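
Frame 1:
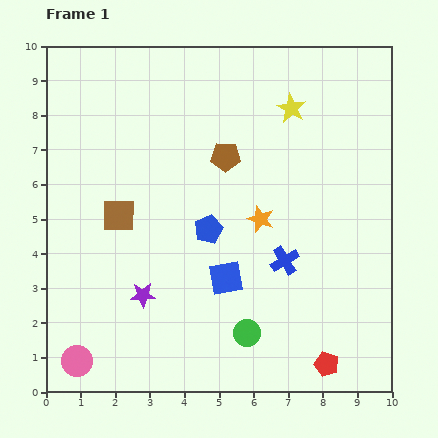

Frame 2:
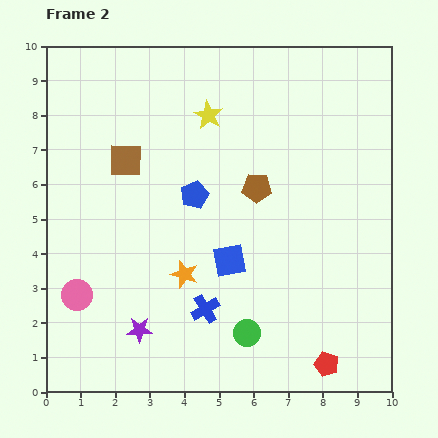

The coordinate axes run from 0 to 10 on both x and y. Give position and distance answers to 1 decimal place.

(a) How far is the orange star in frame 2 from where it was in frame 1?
2.7

The orange star moved from (6.2, 5.0) to (4.0, 3.4), a distance of √(2.2² + 1.6²) ≈ 2.7.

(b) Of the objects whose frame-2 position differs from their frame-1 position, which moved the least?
the blue square

(moved 0.5)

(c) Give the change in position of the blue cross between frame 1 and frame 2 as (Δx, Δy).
(-2.3, -1.4)

The blue cross was at (6.9, 3.8) in frame 1 and (4.6, 2.4) in frame 2.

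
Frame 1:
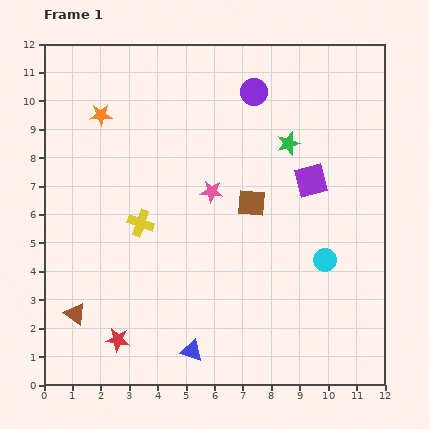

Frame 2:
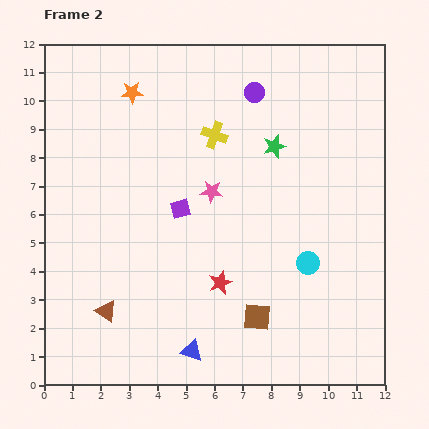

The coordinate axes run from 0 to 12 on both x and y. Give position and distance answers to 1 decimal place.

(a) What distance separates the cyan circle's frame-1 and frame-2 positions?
0.6

The cyan circle moved from (9.9, 4.4) to (9.3, 4.3), a distance of √(0.6² + 0.1²) ≈ 0.6.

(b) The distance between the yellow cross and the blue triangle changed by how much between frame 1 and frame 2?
+2.8

Distance in frame 1: 4.8. Distance in frame 2: 7.6.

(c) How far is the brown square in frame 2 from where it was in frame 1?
4.0

The brown square moved from (7.3, 6.4) to (7.5, 2.4), a distance of √(0.2² + 4.0²) ≈ 4.0.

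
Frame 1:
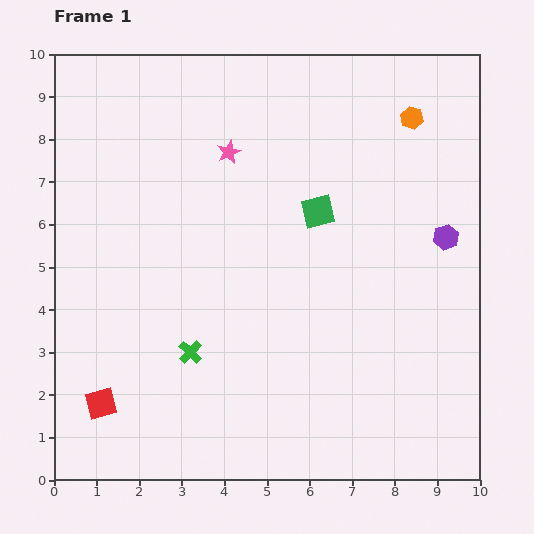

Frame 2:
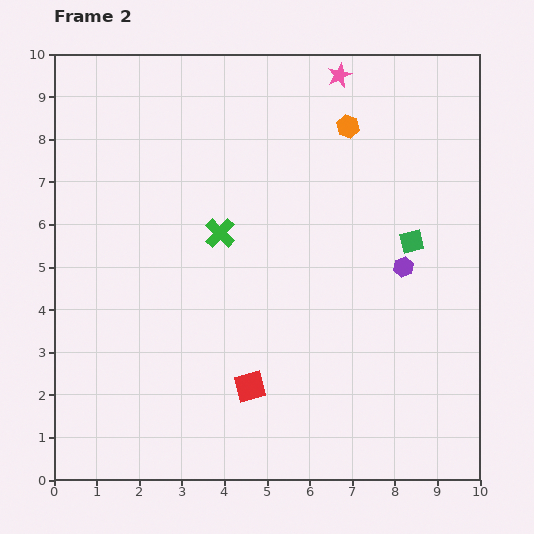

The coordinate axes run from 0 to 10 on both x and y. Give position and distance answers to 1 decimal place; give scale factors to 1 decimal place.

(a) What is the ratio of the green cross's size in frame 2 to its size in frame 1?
1.3×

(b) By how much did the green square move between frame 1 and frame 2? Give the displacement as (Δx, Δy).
(2.2, -0.7)

The green square was at (6.2, 6.3) in frame 1 and (8.4, 5.6) in frame 2.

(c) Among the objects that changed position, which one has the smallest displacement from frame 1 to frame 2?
the purple hexagon

(moved 1.2)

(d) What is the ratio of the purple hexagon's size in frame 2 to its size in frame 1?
0.8×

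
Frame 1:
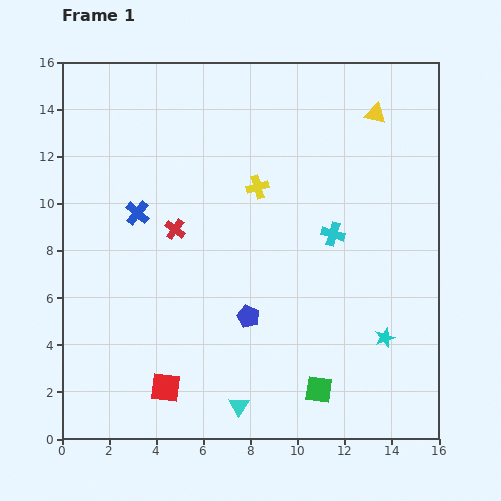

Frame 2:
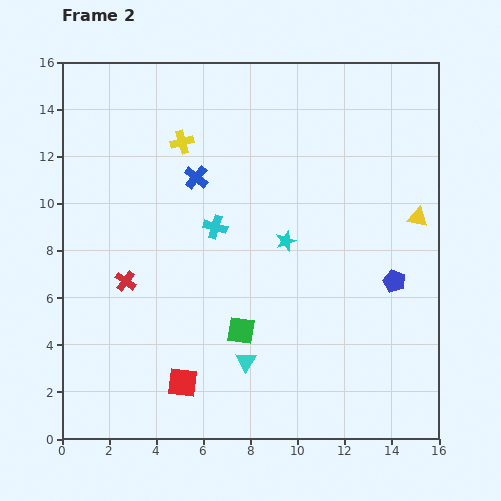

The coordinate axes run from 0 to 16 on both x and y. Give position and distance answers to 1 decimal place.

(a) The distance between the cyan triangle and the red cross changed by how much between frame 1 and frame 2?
-1.9

Distance in frame 1: 8.0. Distance in frame 2: 6.1.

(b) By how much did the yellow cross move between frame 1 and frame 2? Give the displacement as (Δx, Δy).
(-3.2, 1.9)

The yellow cross was at (8.3, 10.7) in frame 1 and (5.1, 12.6) in frame 2.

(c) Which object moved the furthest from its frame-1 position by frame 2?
the blue pentagon

(moved 6.4; next 5.9)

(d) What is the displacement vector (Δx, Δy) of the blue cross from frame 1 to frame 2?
(2.5, 1.5)

The blue cross was at (3.2, 9.6) in frame 1 and (5.7, 11.1) in frame 2.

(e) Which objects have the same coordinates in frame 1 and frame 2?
none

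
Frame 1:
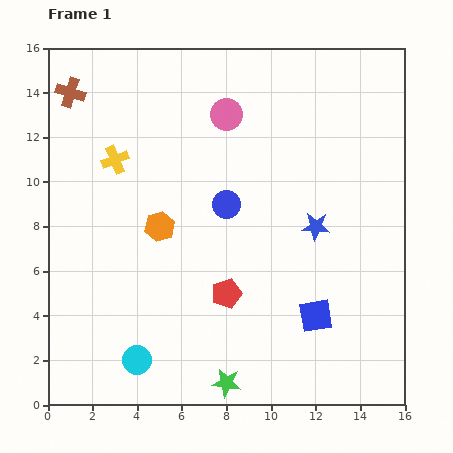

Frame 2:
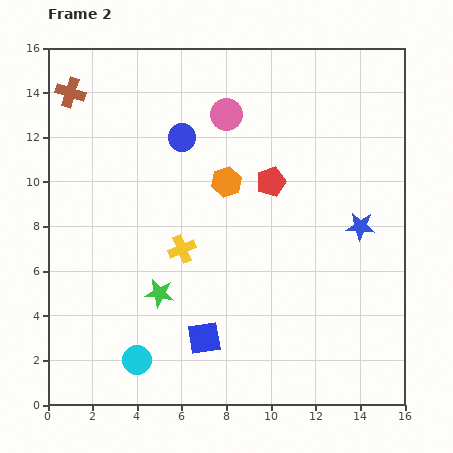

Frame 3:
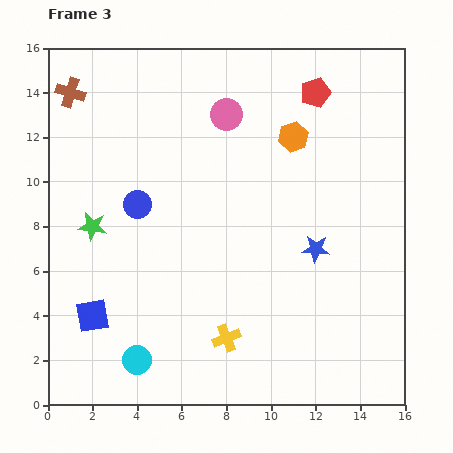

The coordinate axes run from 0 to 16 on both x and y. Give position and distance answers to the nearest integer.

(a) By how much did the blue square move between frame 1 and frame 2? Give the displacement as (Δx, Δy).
(-5, -1)

The blue square was at (12, 4) in frame 1 and (7, 3) in frame 2.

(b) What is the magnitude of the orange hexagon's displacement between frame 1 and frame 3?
7

The orange hexagon moved from (5, 8) to (11, 12), a distance of √(6² + 4²) ≈ 7.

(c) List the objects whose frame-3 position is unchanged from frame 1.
the pink circle, the cyan circle, the brown cross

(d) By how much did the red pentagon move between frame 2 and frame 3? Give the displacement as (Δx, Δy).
(2, 4)

The red pentagon was at (10, 10) in frame 2 and (12, 14) in frame 3.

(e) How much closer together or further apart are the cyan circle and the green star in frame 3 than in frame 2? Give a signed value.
+3

Distance in frame 2: 3. Distance in frame 3: 6.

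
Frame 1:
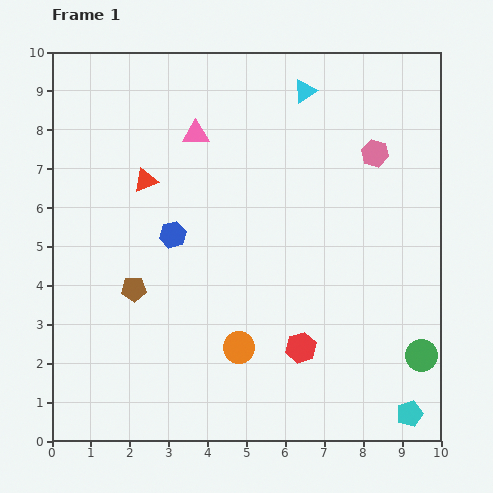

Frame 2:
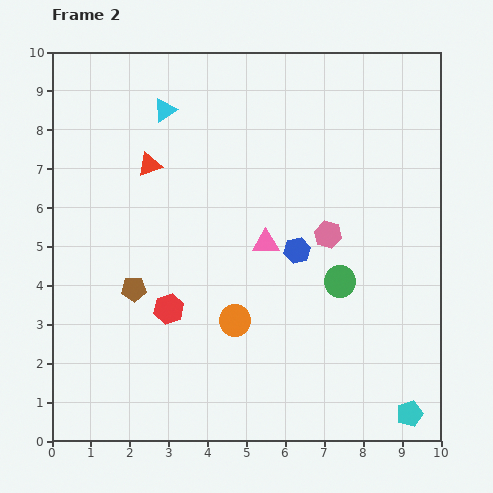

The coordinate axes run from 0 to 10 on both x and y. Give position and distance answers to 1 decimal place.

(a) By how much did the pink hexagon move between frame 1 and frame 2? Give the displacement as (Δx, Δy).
(-1.2, -2.1)

The pink hexagon was at (8.3, 7.4) in frame 1 and (7.1, 5.3) in frame 2.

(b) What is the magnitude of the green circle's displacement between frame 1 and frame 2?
2.8

The green circle moved from (9.5, 2.2) to (7.4, 4.1), a distance of √(2.1² + 1.9²) ≈ 2.8.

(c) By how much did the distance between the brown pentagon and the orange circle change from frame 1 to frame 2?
-0.4

Distance in frame 1: 3.1. Distance in frame 2: 2.7.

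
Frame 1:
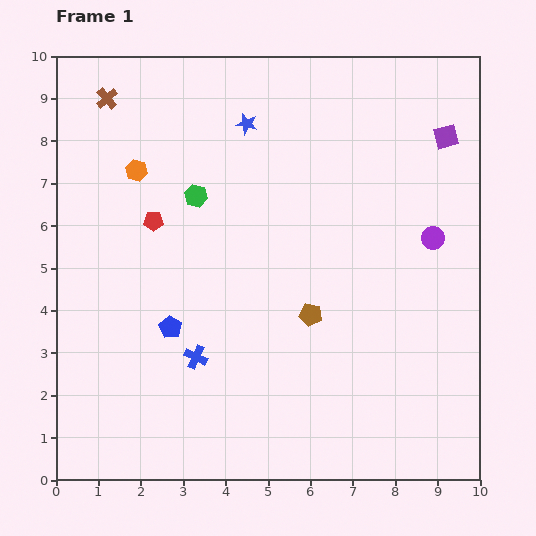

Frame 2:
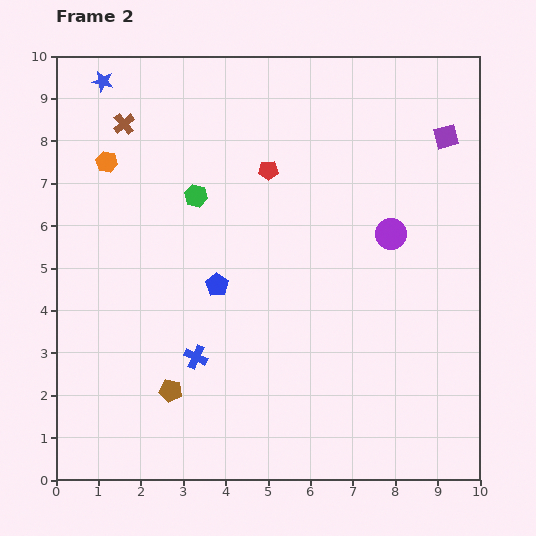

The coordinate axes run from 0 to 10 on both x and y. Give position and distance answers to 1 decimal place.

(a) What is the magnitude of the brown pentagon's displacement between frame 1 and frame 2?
3.8

The brown pentagon moved from (6.0, 3.9) to (2.7, 2.1), a distance of √(3.3² + 1.8²) ≈ 3.8.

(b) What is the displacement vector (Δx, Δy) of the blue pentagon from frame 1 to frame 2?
(1.1, 1.0)

The blue pentagon was at (2.7, 3.6) in frame 1 and (3.8, 4.6) in frame 2.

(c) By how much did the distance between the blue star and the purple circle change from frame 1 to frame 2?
+2.5

Distance in frame 1: 5.2. Distance in frame 2: 7.7.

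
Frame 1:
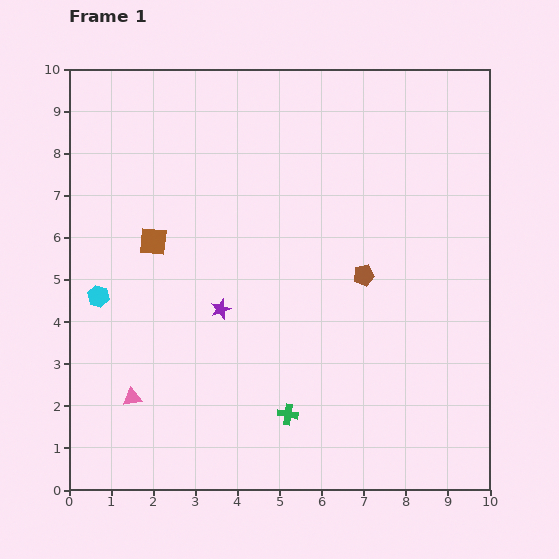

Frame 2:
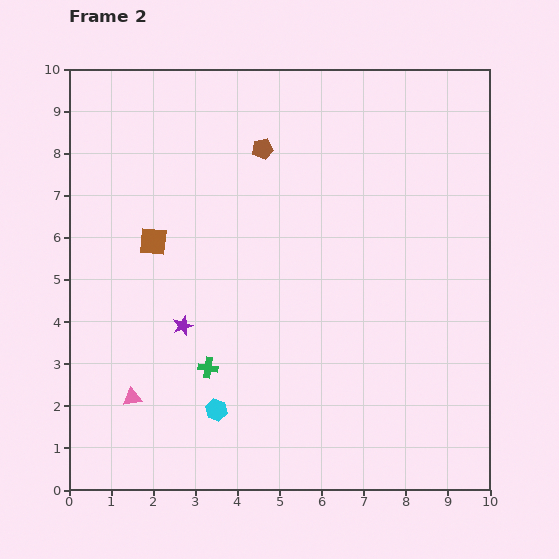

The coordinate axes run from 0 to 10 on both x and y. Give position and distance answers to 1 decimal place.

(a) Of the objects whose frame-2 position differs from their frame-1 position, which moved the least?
the purple star

(moved 1.0)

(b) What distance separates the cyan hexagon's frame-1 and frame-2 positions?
3.9

The cyan hexagon moved from (0.7, 4.6) to (3.5, 1.9), a distance of √(2.8² + 2.7²) ≈ 3.9.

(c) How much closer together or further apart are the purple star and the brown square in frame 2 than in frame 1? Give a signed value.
-0.2

Distance in frame 1: 2.3. Distance in frame 2: 2.1.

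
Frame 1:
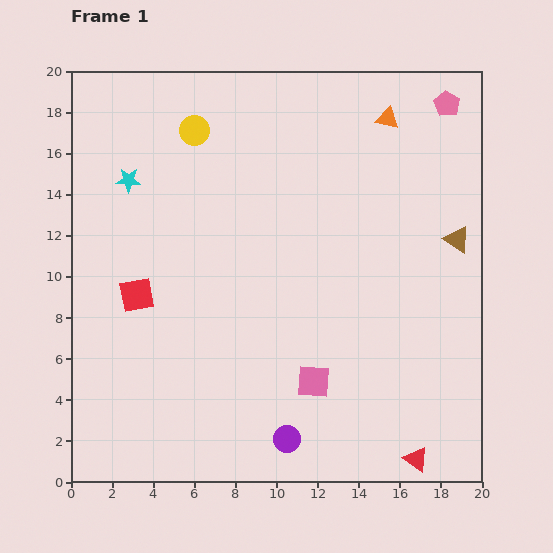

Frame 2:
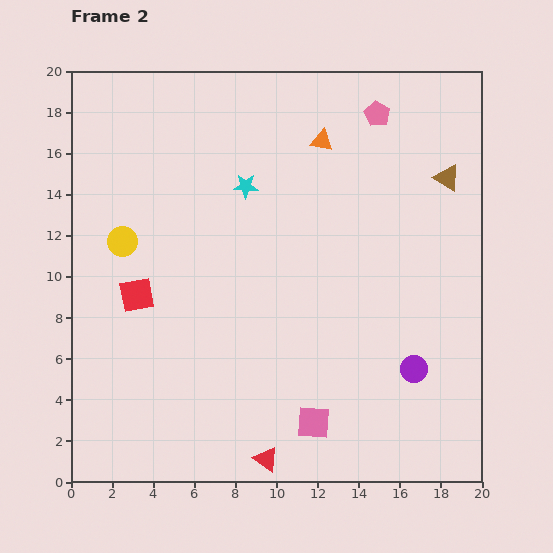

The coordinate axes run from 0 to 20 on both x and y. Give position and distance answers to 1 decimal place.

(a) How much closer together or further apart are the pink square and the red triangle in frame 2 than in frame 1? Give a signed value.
-3.4

Distance in frame 1: 6.3. Distance in frame 2: 2.9.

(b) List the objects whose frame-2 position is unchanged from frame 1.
the red square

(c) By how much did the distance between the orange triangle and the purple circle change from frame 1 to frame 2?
-4.4

Distance in frame 1: 16.4. Distance in frame 2: 12.0.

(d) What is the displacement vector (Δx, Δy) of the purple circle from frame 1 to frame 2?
(6.2, 3.4)

The purple circle was at (10.5, 2.1) in frame 1 and (16.7, 5.5) in frame 2.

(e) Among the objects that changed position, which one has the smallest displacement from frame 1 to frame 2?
the pink square

(moved 2.0)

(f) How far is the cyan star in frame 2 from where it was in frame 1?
5.7

The cyan star moved from (2.8, 14.7) to (8.5, 14.4), a distance of √(5.7² + 0.3²) ≈ 5.7.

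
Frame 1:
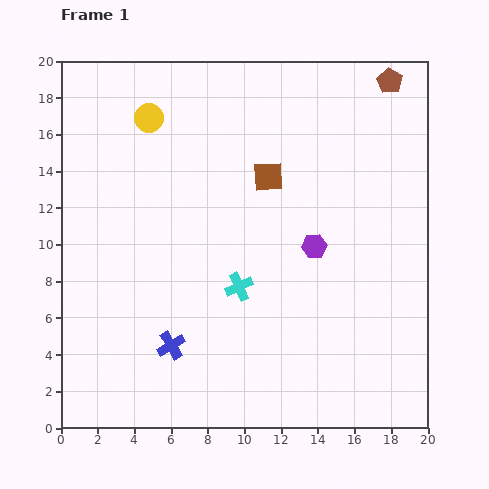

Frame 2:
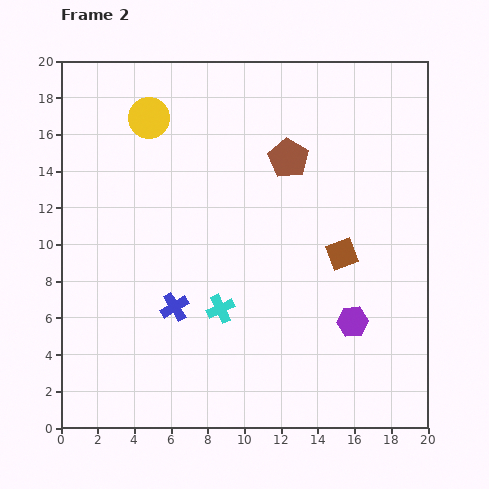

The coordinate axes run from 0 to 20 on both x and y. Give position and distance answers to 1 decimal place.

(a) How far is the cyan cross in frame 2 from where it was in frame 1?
1.6

The cyan cross moved from (9.7, 7.7) to (8.7, 6.5), a distance of √(1.0² + 1.2²) ≈ 1.6.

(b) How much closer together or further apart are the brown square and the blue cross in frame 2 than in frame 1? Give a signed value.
-1.0

Distance in frame 1: 10.6. Distance in frame 2: 9.6.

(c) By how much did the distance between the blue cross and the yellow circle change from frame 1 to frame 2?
-2.1

Distance in frame 1: 12.5. Distance in frame 2: 10.4.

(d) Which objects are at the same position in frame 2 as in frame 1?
the yellow circle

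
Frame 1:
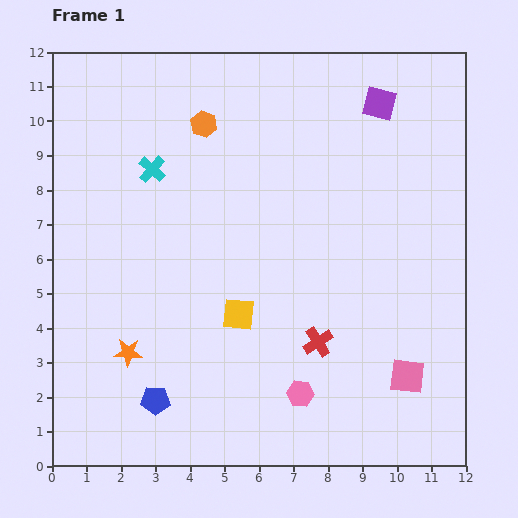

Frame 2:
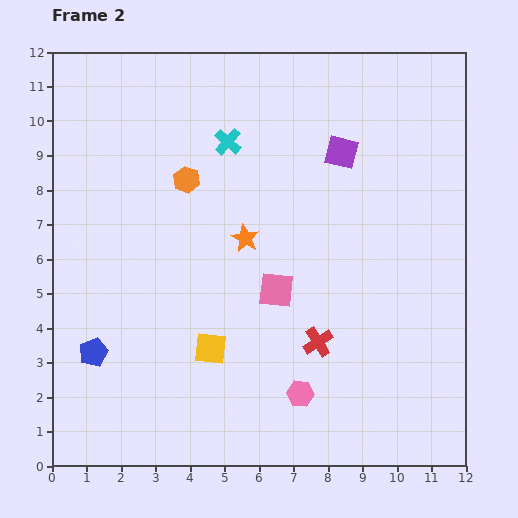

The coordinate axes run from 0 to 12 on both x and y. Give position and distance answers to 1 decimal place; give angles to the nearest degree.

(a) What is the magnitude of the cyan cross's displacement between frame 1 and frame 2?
2.3

The cyan cross moved from (2.9, 8.6) to (5.1, 9.4), a distance of √(2.2² + 0.8²) ≈ 2.3.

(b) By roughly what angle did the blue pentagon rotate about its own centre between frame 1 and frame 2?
24° counter-clockwise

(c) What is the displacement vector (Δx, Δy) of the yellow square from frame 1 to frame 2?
(-0.8, -1.0)

The yellow square was at (5.4, 4.4) in frame 1 and (4.6, 3.4) in frame 2.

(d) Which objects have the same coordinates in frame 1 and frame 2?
the red cross, the pink hexagon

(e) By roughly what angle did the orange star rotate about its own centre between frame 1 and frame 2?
27° clockwise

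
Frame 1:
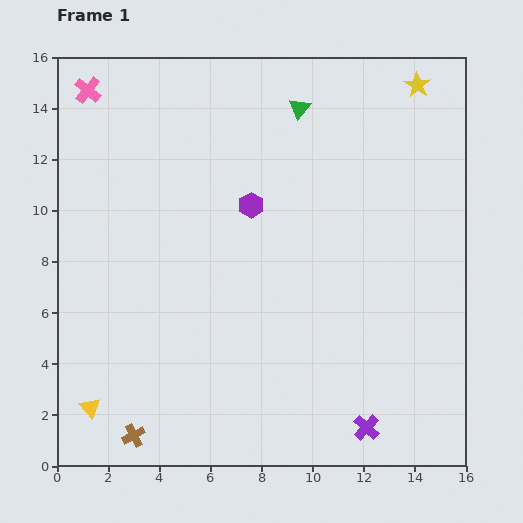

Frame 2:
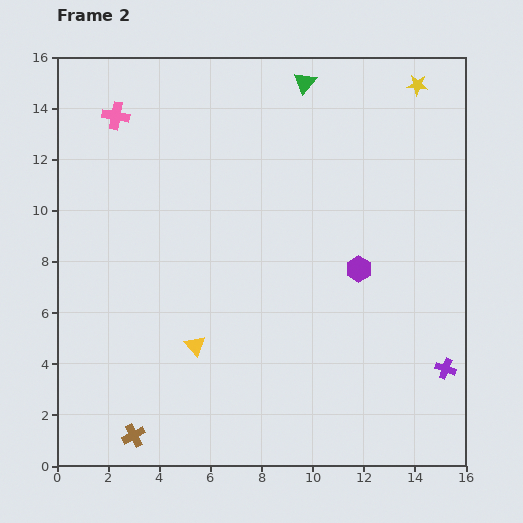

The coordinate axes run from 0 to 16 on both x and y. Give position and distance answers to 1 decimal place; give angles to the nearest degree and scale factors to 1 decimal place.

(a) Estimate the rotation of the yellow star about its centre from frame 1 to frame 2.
29° counter-clockwise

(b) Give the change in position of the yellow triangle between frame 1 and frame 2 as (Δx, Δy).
(4.1, 2.4)

The yellow triangle was at (1.3, 2.3) in frame 1 and (5.4, 4.7) in frame 2.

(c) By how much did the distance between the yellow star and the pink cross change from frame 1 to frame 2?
-1.0

Distance in frame 1: 12.9. Distance in frame 2: 11.9.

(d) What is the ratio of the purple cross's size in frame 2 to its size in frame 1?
0.8×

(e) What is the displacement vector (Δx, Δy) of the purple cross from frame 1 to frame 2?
(3.1, 2.3)

The purple cross was at (12.1, 1.5) in frame 1 and (15.2, 3.8) in frame 2.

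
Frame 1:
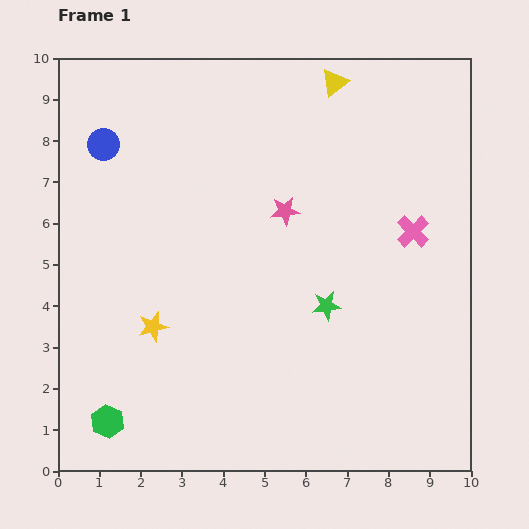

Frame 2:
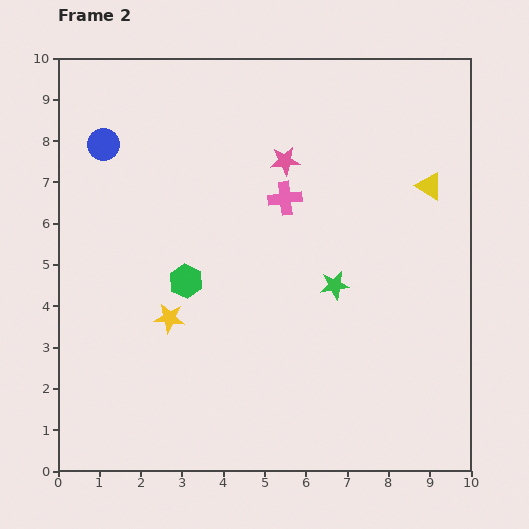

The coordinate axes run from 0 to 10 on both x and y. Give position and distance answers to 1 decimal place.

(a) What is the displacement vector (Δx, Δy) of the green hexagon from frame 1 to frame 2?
(1.9, 3.4)

The green hexagon was at (1.2, 1.2) in frame 1 and (3.1, 4.6) in frame 2.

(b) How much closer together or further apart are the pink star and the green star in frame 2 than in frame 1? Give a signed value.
+0.7

Distance in frame 1: 2.5. Distance in frame 2: 3.2.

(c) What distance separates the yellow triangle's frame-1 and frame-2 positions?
3.4

The yellow triangle moved from (6.7, 9.4) to (9.0, 6.9), a distance of √(2.3² + 2.5²) ≈ 3.4.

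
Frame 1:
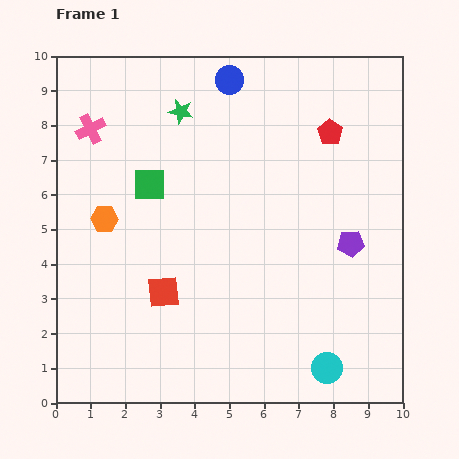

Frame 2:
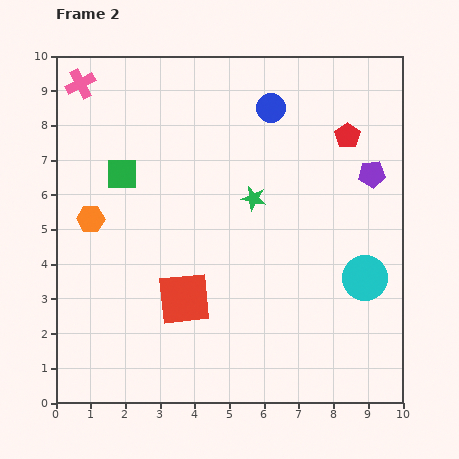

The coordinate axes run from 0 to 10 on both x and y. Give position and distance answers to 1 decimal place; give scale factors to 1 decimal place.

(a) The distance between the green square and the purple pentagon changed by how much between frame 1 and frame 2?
+1.2

Distance in frame 1: 6.0. Distance in frame 2: 7.2.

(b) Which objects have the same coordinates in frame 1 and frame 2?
none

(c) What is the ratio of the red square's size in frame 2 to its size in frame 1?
1.6×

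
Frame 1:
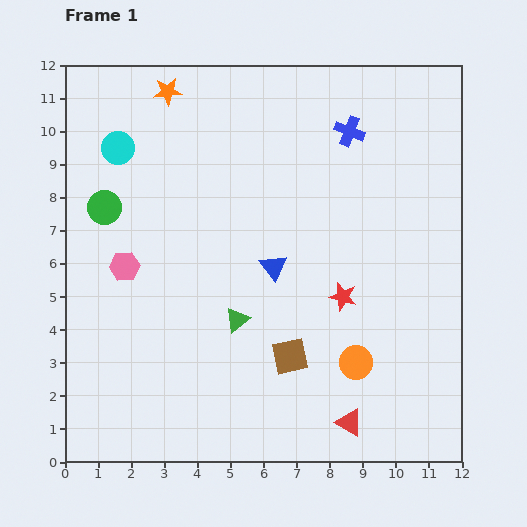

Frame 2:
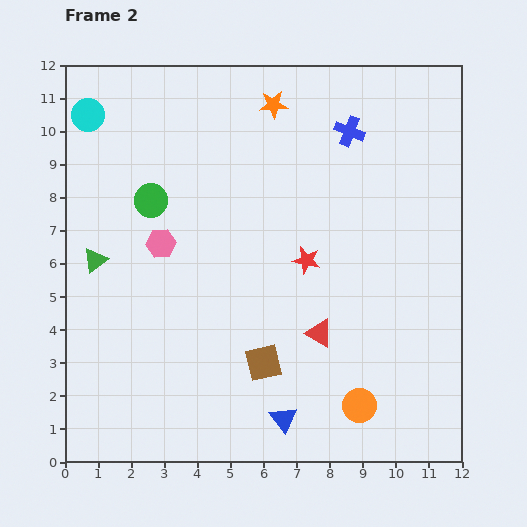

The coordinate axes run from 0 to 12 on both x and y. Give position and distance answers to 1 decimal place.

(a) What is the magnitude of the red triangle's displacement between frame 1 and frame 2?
2.8

The red triangle moved from (8.6, 1.2) to (7.7, 3.9), a distance of √(0.9² + 2.7²) ≈ 2.8.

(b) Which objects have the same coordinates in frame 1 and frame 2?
the blue cross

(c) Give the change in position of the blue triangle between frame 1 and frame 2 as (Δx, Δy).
(0.3, -4.6)

The blue triangle was at (6.3, 5.9) in frame 1 and (6.6, 1.3) in frame 2.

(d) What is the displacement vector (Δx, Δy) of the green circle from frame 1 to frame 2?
(1.4, 0.2)

The green circle was at (1.2, 7.7) in frame 1 and (2.6, 7.9) in frame 2.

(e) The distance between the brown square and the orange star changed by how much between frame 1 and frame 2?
-1.0

Distance in frame 1: 8.8. Distance in frame 2: 7.8.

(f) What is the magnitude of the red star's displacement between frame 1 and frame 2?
1.6

The red star moved from (8.4, 5.0) to (7.3, 6.1), a distance of √(1.1² + 1.1²) ≈ 1.6.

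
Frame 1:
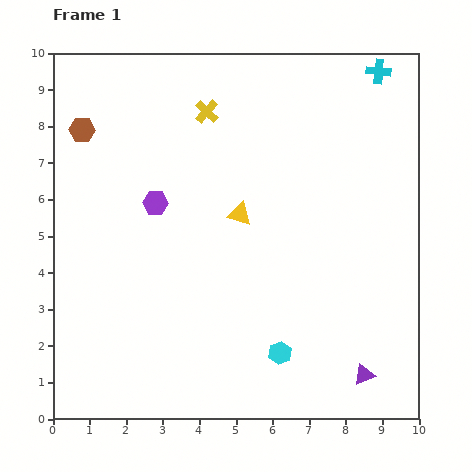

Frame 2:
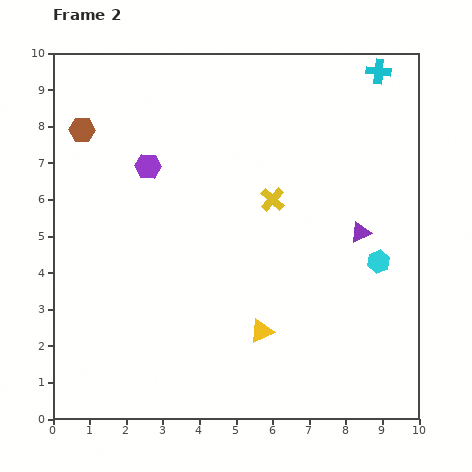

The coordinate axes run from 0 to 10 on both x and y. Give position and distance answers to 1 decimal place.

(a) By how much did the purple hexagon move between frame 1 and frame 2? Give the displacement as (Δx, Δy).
(-0.2, 1.0)

The purple hexagon was at (2.8, 5.9) in frame 1 and (2.6, 6.9) in frame 2.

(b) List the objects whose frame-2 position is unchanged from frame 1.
the cyan cross, the brown hexagon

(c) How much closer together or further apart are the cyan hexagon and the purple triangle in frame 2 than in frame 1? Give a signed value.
-1.5

Distance in frame 1: 2.4. Distance in frame 2: 0.9.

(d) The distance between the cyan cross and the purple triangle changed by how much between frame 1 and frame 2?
-3.9

Distance in frame 1: 8.3. Distance in frame 2: 4.4.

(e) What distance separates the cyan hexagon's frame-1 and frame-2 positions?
3.7

The cyan hexagon moved from (6.2, 1.8) to (8.9, 4.3), a distance of √(2.7² + 2.5²) ≈ 3.7.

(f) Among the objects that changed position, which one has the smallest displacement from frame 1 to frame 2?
the purple hexagon

(moved 1.0)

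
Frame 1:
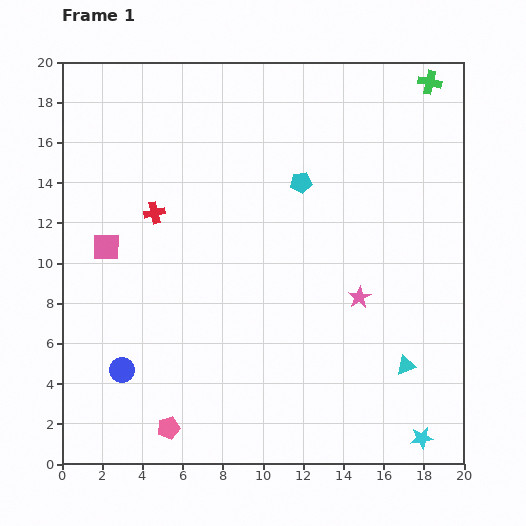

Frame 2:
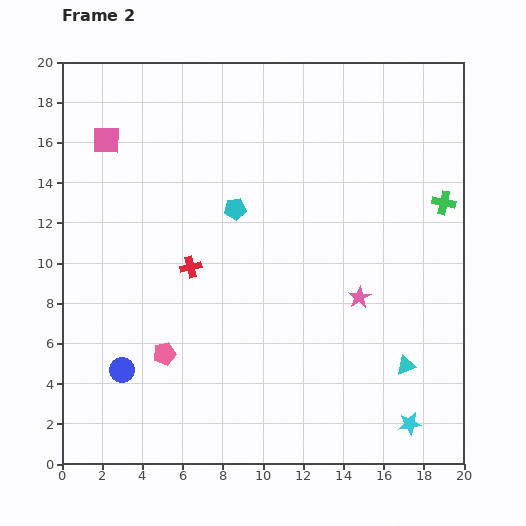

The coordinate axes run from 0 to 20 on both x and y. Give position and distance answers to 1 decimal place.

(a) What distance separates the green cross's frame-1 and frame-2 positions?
6.0

The green cross moved from (18.3, 19.0) to (19.0, 13.0), a distance of √(0.7² + 6.0²) ≈ 6.0.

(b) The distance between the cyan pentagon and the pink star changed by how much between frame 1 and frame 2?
+1.2

Distance in frame 1: 6.4. Distance in frame 2: 7.6.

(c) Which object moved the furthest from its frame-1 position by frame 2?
the green cross

(moved 6.0; next 5.3)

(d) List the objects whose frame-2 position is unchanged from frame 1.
the cyan triangle, the blue circle, the pink star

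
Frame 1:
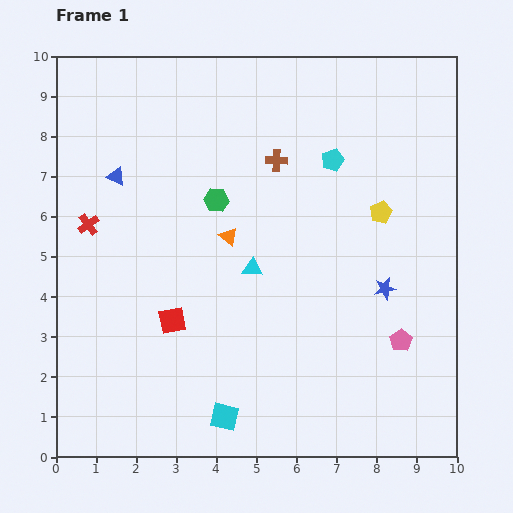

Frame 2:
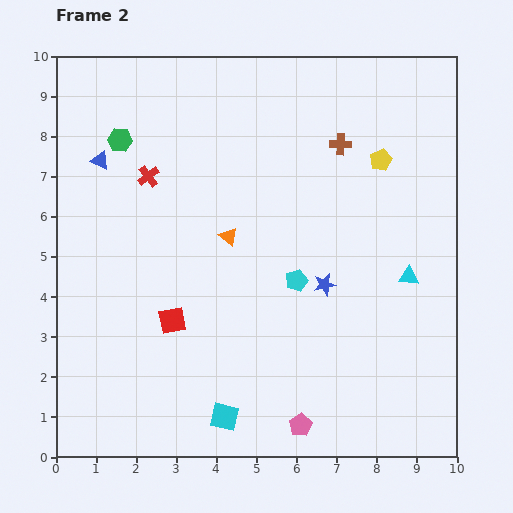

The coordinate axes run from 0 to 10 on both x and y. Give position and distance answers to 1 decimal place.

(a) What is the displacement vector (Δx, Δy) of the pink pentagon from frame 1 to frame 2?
(-2.5, -2.1)

The pink pentagon was at (8.6, 2.9) in frame 1 and (6.1, 0.8) in frame 2.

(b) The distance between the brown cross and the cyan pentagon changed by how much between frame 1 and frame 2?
+2.2

Distance in frame 1: 1.4. Distance in frame 2: 3.6.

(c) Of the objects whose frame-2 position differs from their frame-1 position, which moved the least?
the blue triangle

(moved 0.6)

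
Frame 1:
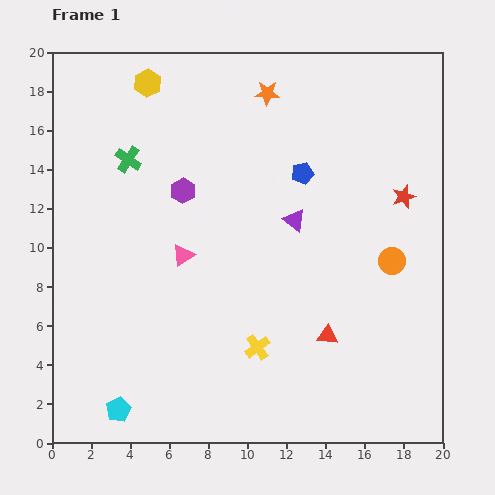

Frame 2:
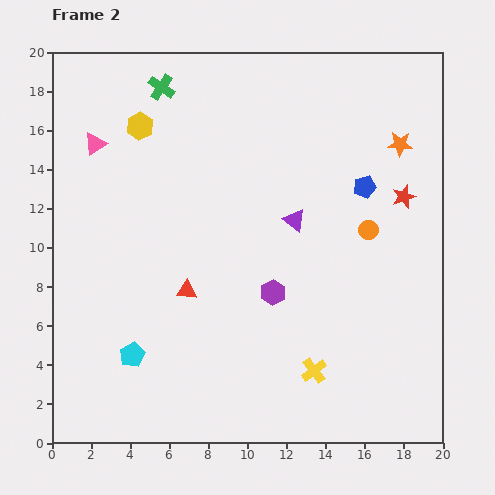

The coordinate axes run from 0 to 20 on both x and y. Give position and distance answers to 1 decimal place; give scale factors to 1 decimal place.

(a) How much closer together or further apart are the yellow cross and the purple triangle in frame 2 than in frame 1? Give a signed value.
+1.0

Distance in frame 1: 6.8. Distance in frame 2: 7.8.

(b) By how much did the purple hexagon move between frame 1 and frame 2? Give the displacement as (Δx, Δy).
(4.6, -5.2)

The purple hexagon was at (6.7, 12.9) in frame 1 and (11.3, 7.7) in frame 2.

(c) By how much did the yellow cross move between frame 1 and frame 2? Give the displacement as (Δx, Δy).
(2.9, -1.2)

The yellow cross was at (10.5, 4.9) in frame 1 and (13.4, 3.7) in frame 2.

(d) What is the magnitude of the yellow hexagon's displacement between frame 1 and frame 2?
2.2

The yellow hexagon moved from (4.9, 18.4) to (4.5, 16.2), a distance of √(0.4² + 2.2²) ≈ 2.2.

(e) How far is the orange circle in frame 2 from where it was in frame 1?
2.0

The orange circle moved from (17.4, 9.3) to (16.2, 10.9), a distance of √(1.2² + 1.6²) ≈ 2.0.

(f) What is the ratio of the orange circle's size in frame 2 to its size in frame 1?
0.7×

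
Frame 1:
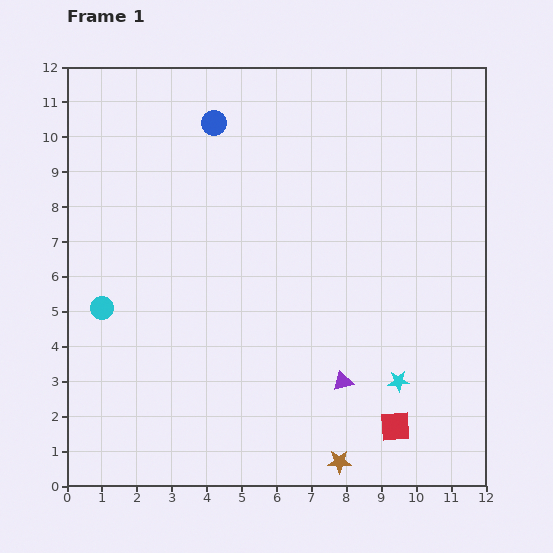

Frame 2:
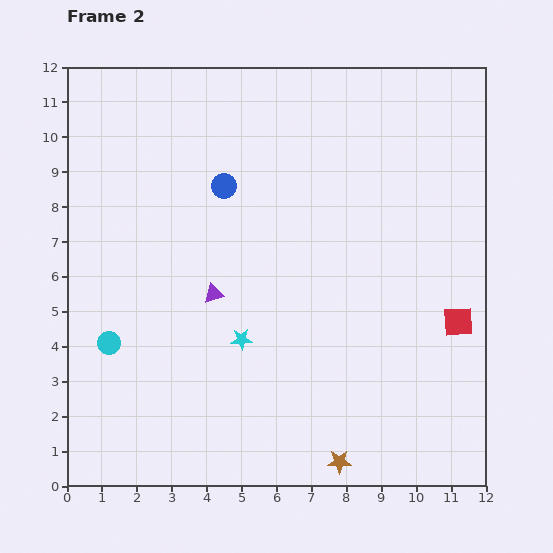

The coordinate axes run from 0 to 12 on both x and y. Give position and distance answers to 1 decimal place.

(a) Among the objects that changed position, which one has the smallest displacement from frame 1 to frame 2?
the cyan circle

(moved 1.0)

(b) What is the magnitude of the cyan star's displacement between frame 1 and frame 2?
4.7

The cyan star moved from (9.5, 3.0) to (5.0, 4.2), a distance of √(4.5² + 1.2²) ≈ 4.7.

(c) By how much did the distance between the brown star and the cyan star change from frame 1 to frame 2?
+1.6

Distance in frame 1: 2.9. Distance in frame 2: 4.5.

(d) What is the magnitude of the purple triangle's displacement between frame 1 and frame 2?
4.5

The purple triangle moved from (7.9, 3.0) to (4.2, 5.5), a distance of √(3.7² + 2.5²) ≈ 4.5.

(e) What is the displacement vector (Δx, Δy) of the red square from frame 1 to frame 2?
(1.8, 3.0)

The red square was at (9.4, 1.7) in frame 1 and (11.2, 4.7) in frame 2.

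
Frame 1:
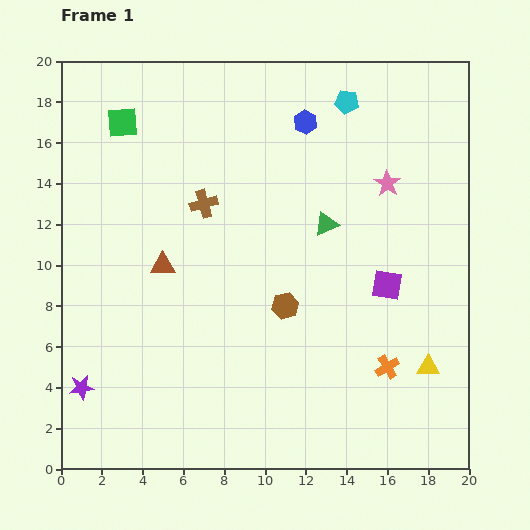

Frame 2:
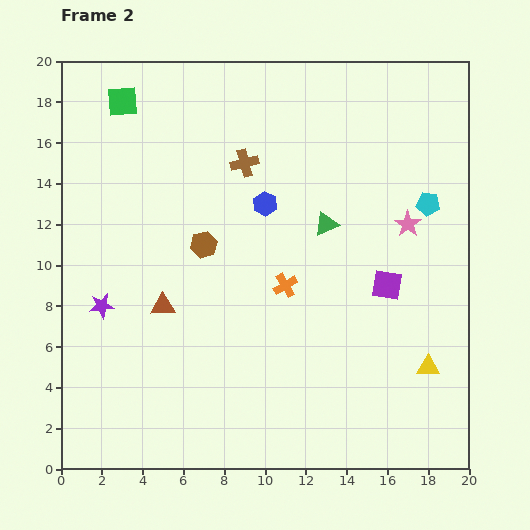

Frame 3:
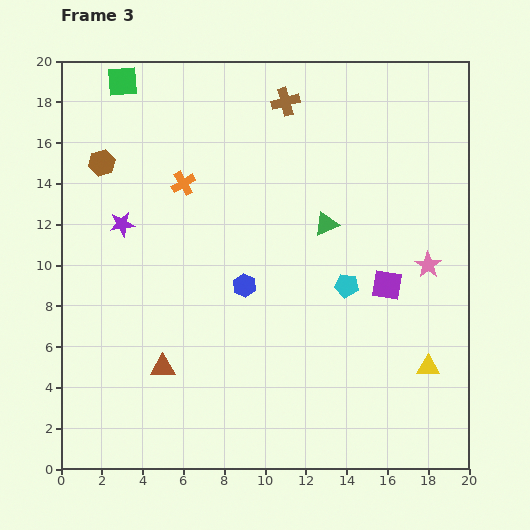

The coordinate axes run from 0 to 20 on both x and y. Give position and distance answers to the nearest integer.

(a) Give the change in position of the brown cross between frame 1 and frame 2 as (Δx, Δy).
(2, 2)

The brown cross was at (7, 13) in frame 1 and (9, 15) in frame 2.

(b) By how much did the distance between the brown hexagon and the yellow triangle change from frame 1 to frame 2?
+5

Distance in frame 1: 8. Distance in frame 2: 13.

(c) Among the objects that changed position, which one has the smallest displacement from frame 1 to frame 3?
the green square

(moved 2)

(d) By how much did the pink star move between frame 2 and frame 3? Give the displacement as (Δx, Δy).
(1, -2)

The pink star was at (17, 12) in frame 2 and (18, 10) in frame 3.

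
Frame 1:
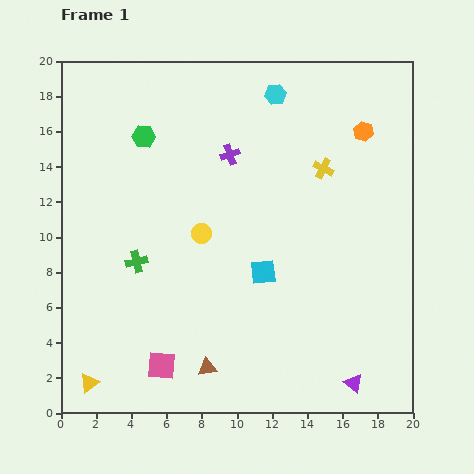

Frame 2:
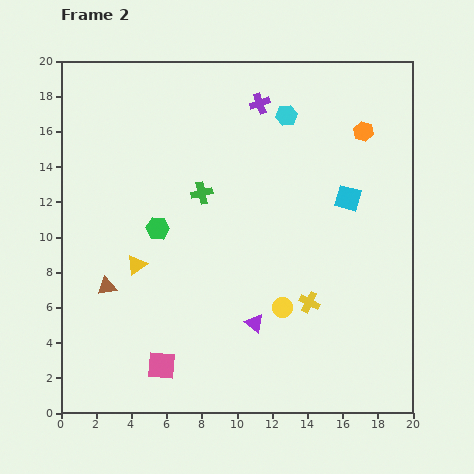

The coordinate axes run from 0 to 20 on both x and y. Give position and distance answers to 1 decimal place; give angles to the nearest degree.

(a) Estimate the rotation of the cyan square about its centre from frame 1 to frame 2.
21° clockwise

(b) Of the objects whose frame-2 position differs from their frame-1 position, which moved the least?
the cyan hexagon

(moved 1.3)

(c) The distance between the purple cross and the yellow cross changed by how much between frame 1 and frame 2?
+6.2

Distance in frame 1: 5.4. Distance in frame 2: 11.6.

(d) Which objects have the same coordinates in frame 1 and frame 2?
the pink square, the orange hexagon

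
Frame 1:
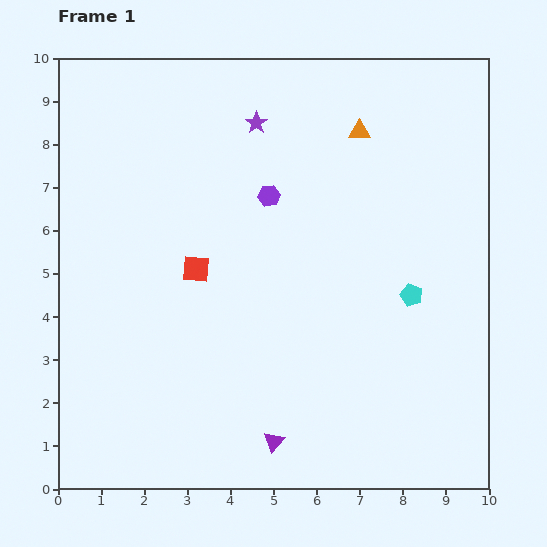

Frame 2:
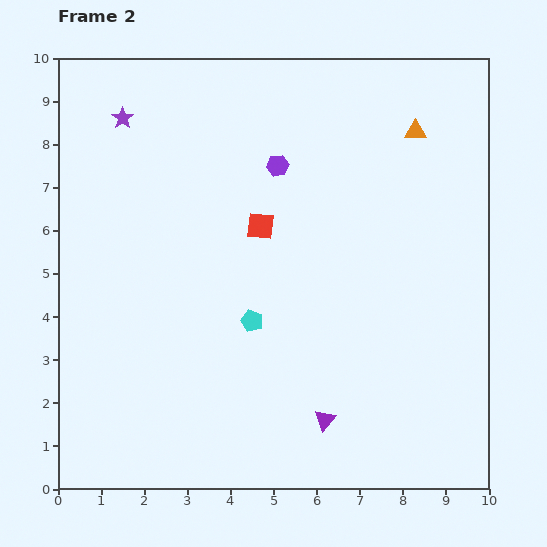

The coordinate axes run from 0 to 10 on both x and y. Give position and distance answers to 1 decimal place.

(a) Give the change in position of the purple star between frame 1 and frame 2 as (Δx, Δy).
(-3.1, 0.1)

The purple star was at (4.6, 8.5) in frame 1 and (1.5, 8.6) in frame 2.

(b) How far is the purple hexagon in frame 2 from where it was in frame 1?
0.7

The purple hexagon moved from (4.9, 6.8) to (5.1, 7.5), a distance of √(0.2² + 0.7²) ≈ 0.7.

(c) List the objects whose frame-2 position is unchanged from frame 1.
none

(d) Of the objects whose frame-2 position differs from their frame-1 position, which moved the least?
the purple hexagon

(moved 0.7)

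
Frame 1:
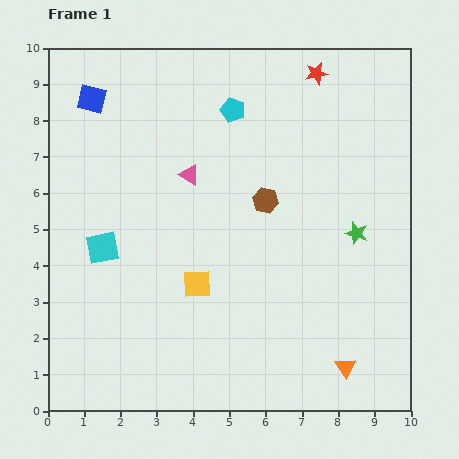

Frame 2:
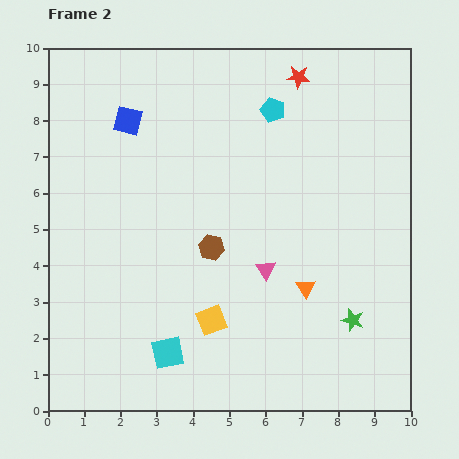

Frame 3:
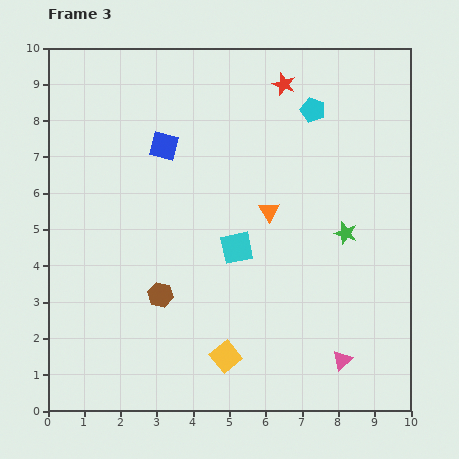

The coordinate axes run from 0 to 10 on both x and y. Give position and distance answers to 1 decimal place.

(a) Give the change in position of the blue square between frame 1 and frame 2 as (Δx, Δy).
(1.0, -0.6)

The blue square was at (1.2, 8.6) in frame 1 and (2.2, 8.0) in frame 2.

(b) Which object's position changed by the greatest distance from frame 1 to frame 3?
the pink triangle

(moved 6.6; next 4.8)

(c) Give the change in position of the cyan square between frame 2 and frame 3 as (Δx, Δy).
(1.9, 2.9)

The cyan square was at (3.3, 1.6) in frame 2 and (5.2, 4.5) in frame 3.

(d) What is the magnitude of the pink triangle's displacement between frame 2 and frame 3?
3.3

The pink triangle moved from (6.0, 3.9) to (8.1, 1.4), a distance of √(2.1² + 2.5²) ≈ 3.3.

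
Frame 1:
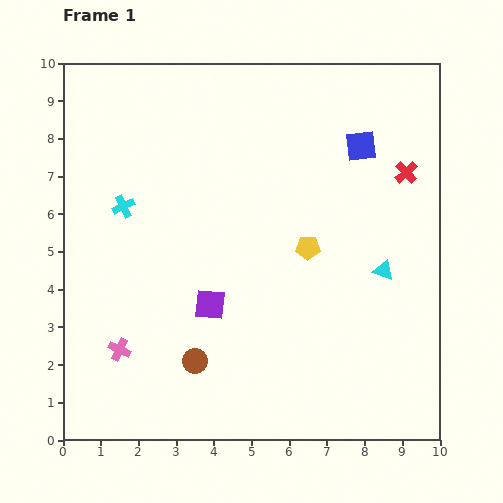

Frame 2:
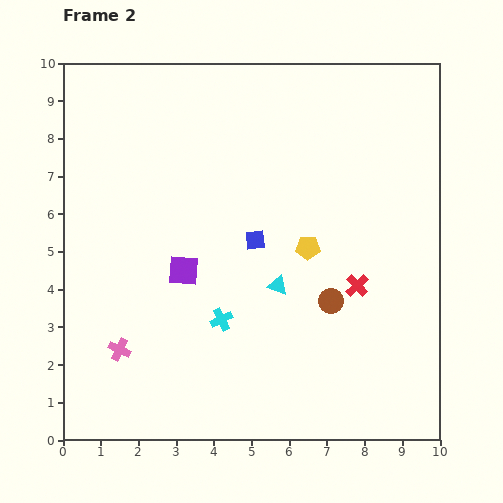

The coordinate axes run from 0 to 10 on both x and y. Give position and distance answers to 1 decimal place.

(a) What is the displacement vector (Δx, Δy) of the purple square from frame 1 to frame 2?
(-0.7, 0.9)

The purple square was at (3.9, 3.6) in frame 1 and (3.2, 4.5) in frame 2.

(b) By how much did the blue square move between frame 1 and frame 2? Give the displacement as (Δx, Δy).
(-2.8, -2.5)

The blue square was at (7.9, 7.8) in frame 1 and (5.1, 5.3) in frame 2.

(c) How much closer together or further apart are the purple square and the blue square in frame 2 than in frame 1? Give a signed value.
-3.7

Distance in frame 1: 5.8. Distance in frame 2: 2.1.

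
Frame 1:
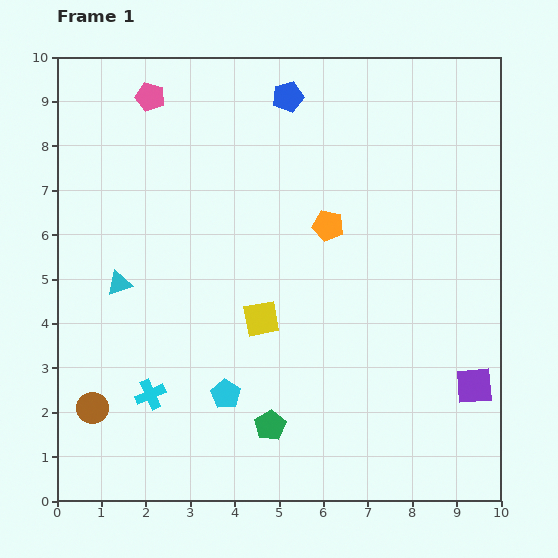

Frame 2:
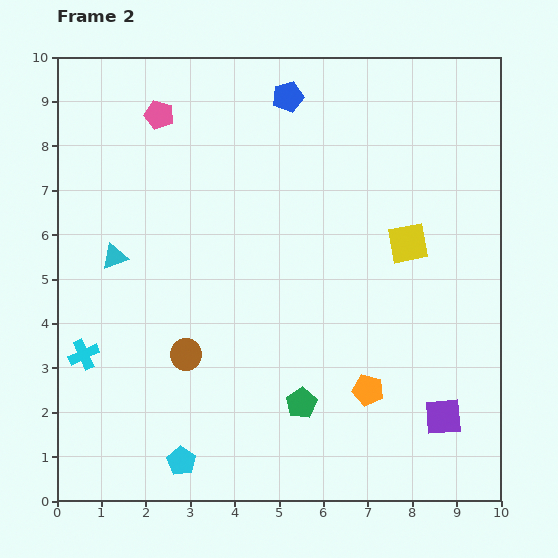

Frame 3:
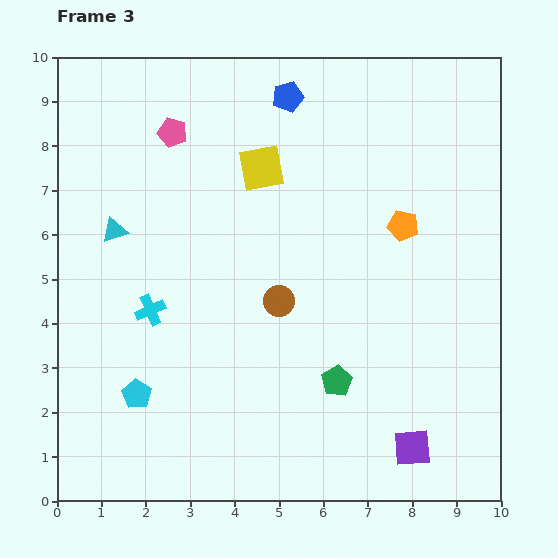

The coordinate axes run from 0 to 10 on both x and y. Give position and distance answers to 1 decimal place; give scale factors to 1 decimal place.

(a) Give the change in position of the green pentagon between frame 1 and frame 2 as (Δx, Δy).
(0.7, 0.5)

The green pentagon was at (4.8, 1.7) in frame 1 and (5.5, 2.2) in frame 2.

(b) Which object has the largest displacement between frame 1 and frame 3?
the brown circle

(moved 4.8; next 3.4)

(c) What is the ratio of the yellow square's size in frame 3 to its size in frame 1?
1.3×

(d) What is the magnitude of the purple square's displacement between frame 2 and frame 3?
1.0

The purple square moved from (8.7, 1.9) to (8.0, 1.2), a distance of √(0.7² + 0.7²) ≈ 1.0.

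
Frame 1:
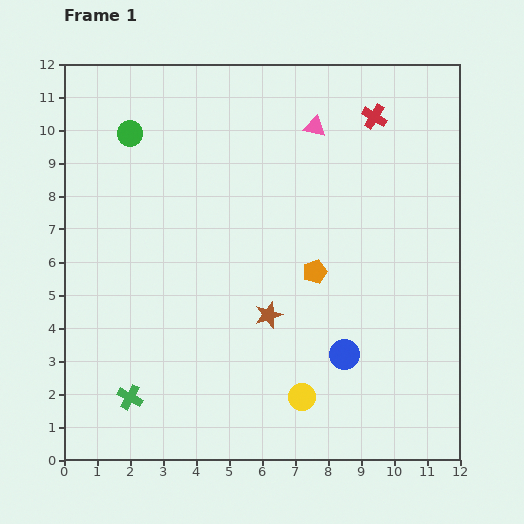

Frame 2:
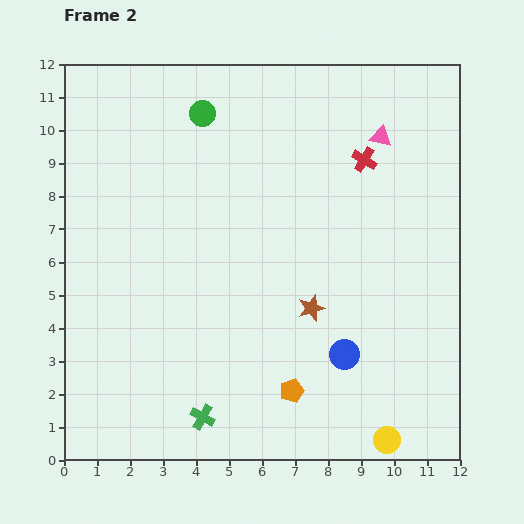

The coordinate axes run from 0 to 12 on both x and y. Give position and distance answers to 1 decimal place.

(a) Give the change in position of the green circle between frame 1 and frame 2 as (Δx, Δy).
(2.2, 0.6)

The green circle was at (2.0, 9.9) in frame 1 and (4.2, 10.5) in frame 2.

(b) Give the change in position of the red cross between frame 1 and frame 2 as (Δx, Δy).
(-0.3, -1.3)

The red cross was at (9.4, 10.4) in frame 1 and (9.1, 9.1) in frame 2.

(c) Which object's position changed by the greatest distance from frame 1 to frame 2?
the orange pentagon

(moved 3.7; next 2.9)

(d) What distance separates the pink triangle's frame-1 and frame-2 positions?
2.0

The pink triangle moved from (7.6, 10.1) to (9.6, 9.8), a distance of √(2.0² + 0.3²) ≈ 2.0.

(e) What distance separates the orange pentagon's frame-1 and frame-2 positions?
3.7

The orange pentagon moved from (7.6, 5.7) to (6.9, 2.1), a distance of √(0.7² + 3.6²) ≈ 3.7.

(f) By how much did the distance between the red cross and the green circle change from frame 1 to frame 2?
-2.3

Distance in frame 1: 7.4. Distance in frame 2: 5.1.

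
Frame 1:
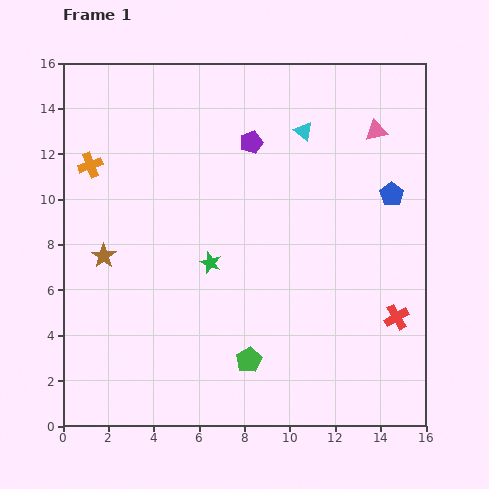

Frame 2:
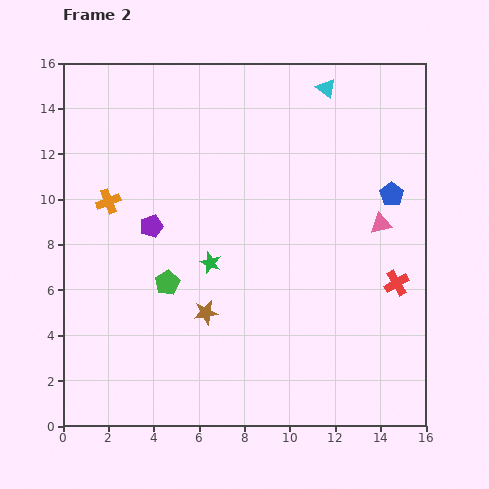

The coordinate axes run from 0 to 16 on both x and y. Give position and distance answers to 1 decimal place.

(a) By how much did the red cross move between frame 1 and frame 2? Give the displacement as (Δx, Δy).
(0.0, 1.5)

The red cross was at (14.7, 4.8) in frame 1 and (14.7, 6.3) in frame 2.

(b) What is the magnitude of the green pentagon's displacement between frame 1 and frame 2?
5.0

The green pentagon moved from (8.2, 2.9) to (4.6, 6.3), a distance of √(3.6² + 3.4²) ≈ 5.0.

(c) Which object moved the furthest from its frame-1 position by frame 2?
the purple pentagon

(moved 5.7; next 5.1)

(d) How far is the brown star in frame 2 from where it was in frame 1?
5.1

The brown star moved from (1.8, 7.5) to (6.3, 5.0), a distance of √(4.5² + 2.5²) ≈ 5.1.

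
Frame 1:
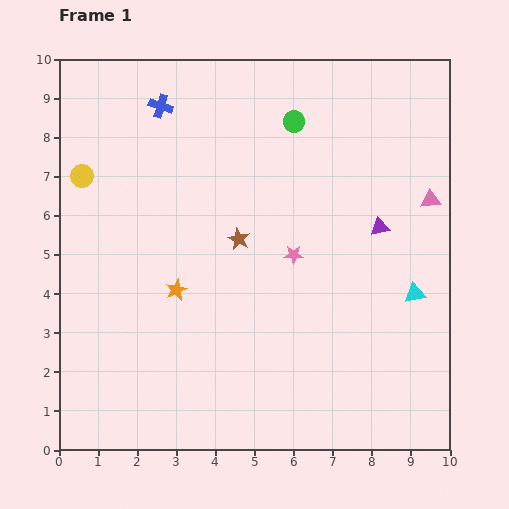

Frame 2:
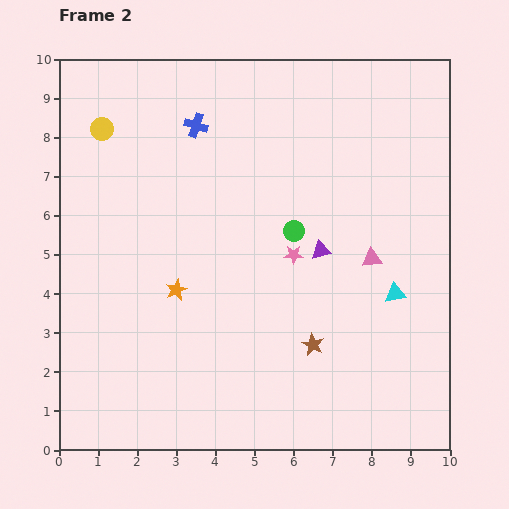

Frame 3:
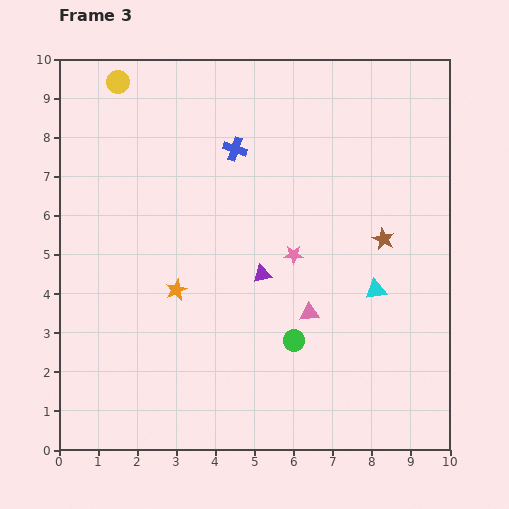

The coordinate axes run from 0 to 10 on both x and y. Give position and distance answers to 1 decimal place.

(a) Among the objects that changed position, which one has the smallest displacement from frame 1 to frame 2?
the cyan triangle

(moved 0.5)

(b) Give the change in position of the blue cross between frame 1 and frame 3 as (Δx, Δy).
(1.9, -1.1)

The blue cross was at (2.6, 8.8) in frame 1 and (4.5, 7.7) in frame 3.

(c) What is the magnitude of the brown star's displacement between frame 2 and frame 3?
3.2

The brown star moved from (6.5, 2.7) to (8.3, 5.4), a distance of √(1.8² + 2.7²) ≈ 3.2.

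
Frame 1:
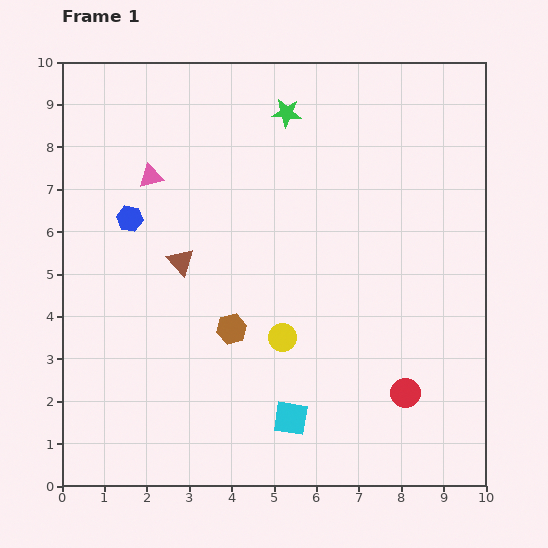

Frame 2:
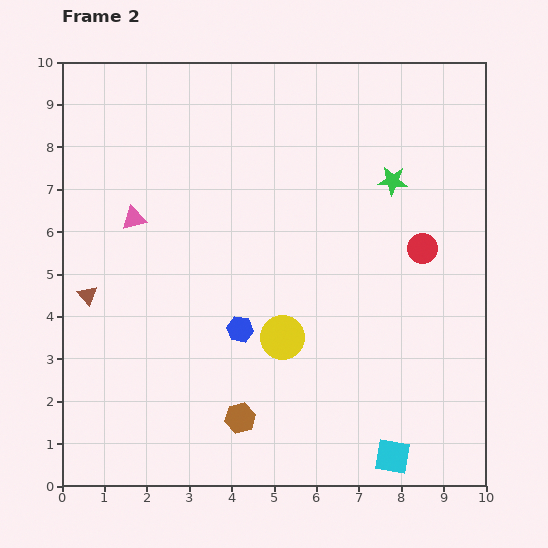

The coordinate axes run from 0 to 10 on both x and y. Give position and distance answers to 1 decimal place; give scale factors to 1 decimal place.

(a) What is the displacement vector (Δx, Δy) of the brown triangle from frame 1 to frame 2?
(-2.2, -0.8)

The brown triangle was at (2.8, 5.3) in frame 1 and (0.6, 4.5) in frame 2.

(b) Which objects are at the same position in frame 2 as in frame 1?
the yellow circle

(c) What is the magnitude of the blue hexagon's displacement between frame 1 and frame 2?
3.7

The blue hexagon moved from (1.6, 6.3) to (4.2, 3.7), a distance of √(2.6² + 2.6²) ≈ 3.7.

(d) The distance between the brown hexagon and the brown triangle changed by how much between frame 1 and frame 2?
+2.6

Distance in frame 1: 2.0. Distance in frame 2: 4.6.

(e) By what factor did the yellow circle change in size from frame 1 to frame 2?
1.6×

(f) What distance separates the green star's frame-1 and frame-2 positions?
3.0

The green star moved from (5.3, 8.8) to (7.8, 7.2), a distance of √(2.5² + 1.6²) ≈ 3.0.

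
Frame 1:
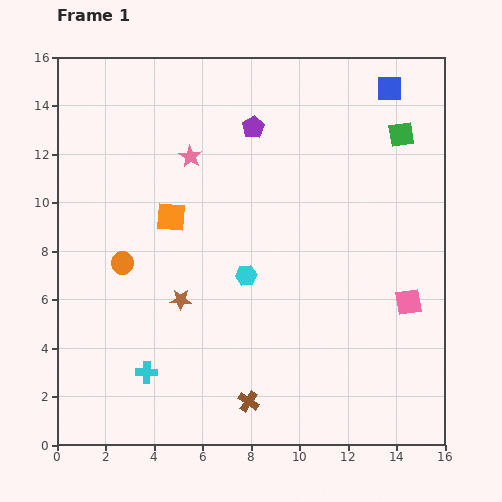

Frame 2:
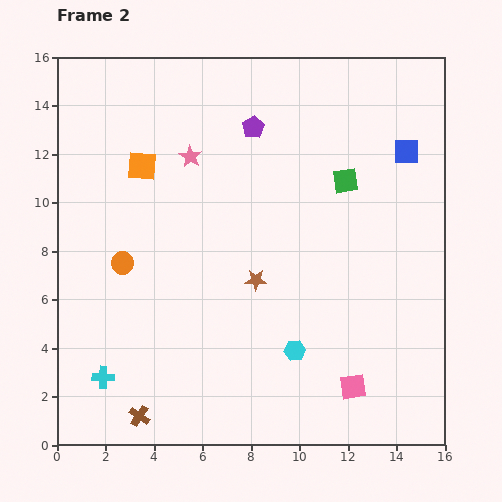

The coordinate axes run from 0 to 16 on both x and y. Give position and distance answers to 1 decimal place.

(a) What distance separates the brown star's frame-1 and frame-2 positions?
3.2

The brown star moved from (5.1, 6.0) to (8.2, 6.8), a distance of √(3.1² + 0.8²) ≈ 3.2.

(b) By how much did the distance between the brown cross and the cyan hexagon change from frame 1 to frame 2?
+1.7

Distance in frame 1: 5.2. Distance in frame 2: 6.9.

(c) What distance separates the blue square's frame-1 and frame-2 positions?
2.7

The blue square moved from (13.7, 14.7) to (14.4, 12.1), a distance of √(0.7² + 2.6²) ≈ 2.7.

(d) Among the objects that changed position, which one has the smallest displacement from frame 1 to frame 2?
the cyan cross

(moved 1.8)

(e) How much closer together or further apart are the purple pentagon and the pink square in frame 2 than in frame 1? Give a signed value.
+1.9

Distance in frame 1: 9.6. Distance in frame 2: 11.5.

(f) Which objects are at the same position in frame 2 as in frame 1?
the orange circle, the purple pentagon, the pink star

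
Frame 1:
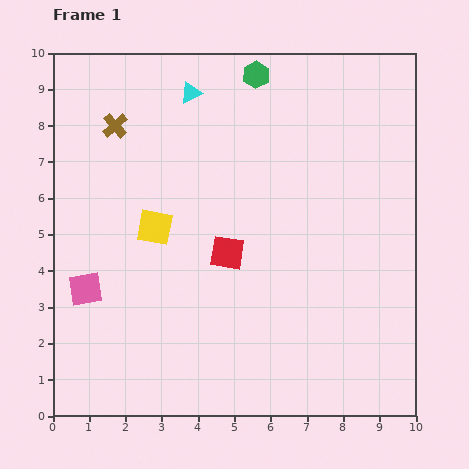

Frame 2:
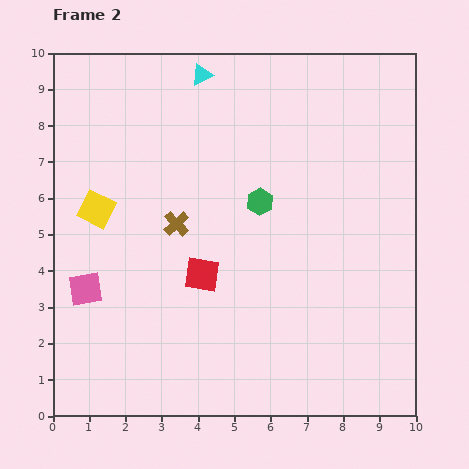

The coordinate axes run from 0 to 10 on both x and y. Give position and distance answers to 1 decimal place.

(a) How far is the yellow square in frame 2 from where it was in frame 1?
1.7

The yellow square moved from (2.8, 5.2) to (1.2, 5.7), a distance of √(1.6² + 0.5²) ≈ 1.7.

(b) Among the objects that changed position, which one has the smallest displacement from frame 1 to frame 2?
the cyan triangle

(moved 0.6)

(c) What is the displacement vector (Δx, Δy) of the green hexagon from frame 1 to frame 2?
(0.1, -3.5)

The green hexagon was at (5.6, 9.4) in frame 1 and (5.7, 5.9) in frame 2.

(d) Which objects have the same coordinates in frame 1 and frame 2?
the pink square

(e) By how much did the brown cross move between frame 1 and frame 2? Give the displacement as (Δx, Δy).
(1.7, -2.7)

The brown cross was at (1.7, 8.0) in frame 1 and (3.4, 5.3) in frame 2.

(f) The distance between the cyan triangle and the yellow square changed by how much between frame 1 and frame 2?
+0.9

Distance in frame 1: 3.8. Distance in frame 2: 4.7.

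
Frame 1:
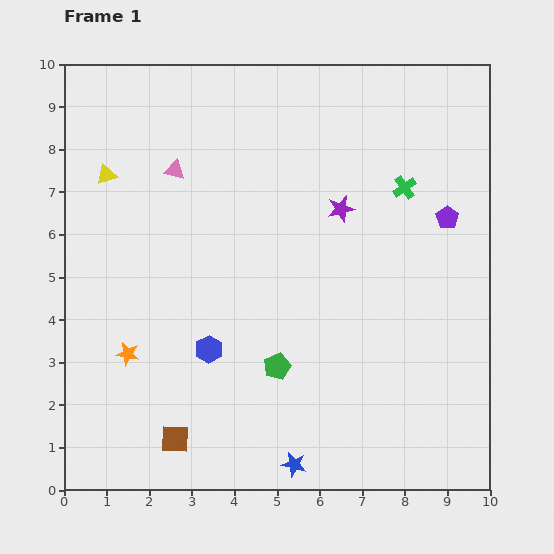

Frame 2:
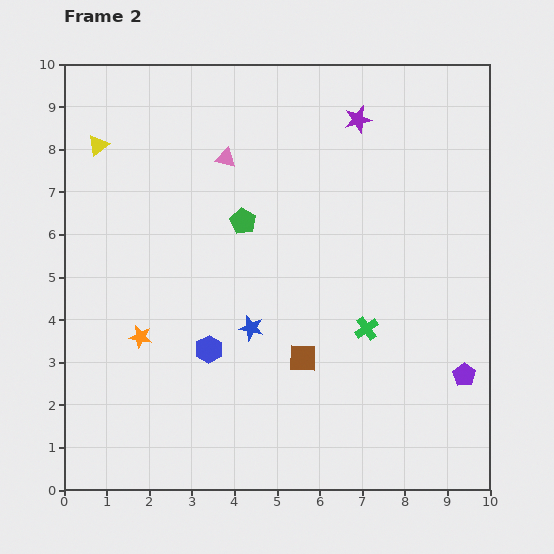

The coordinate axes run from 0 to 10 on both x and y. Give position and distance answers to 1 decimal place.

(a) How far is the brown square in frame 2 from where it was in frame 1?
3.6

The brown square moved from (2.6, 1.2) to (5.6, 3.1), a distance of √(3.0² + 1.9²) ≈ 3.6.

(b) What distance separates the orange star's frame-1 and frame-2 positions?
0.5

The orange star moved from (1.5, 3.2) to (1.8, 3.6), a distance of √(0.3² + 0.4²) ≈ 0.5.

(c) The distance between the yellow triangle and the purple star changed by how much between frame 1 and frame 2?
+0.5

Distance in frame 1: 5.6. Distance in frame 2: 6.1.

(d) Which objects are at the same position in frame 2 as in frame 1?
the blue hexagon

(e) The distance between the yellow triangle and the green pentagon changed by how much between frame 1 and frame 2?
-2.2

Distance in frame 1: 6.0. Distance in frame 2: 3.8.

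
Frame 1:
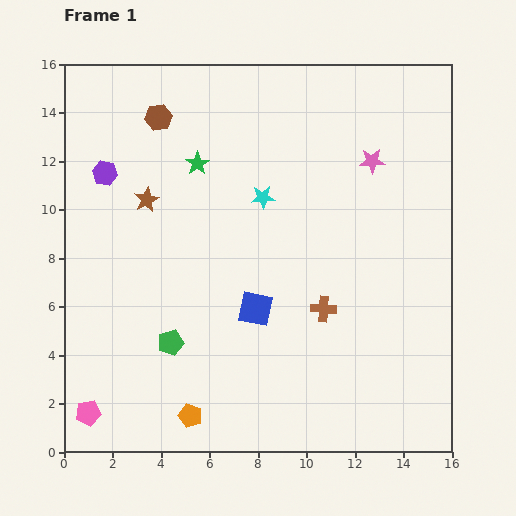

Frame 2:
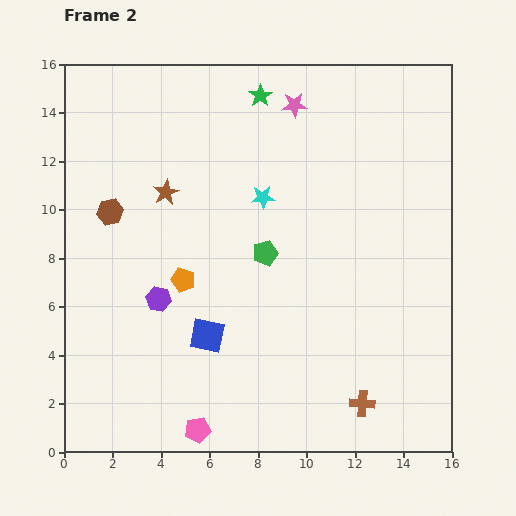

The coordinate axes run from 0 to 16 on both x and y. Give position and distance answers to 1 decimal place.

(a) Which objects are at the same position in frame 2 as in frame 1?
the cyan star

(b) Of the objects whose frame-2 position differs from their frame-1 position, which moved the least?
the brown star

(moved 0.9)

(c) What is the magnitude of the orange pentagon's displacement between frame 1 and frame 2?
5.6

The orange pentagon moved from (5.2, 1.5) to (4.9, 7.1), a distance of √(0.3² + 5.6²) ≈ 5.6.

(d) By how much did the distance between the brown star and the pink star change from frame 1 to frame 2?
-3.0

Distance in frame 1: 9.4. Distance in frame 2: 6.4.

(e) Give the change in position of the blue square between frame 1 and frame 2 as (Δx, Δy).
(-2.0, -1.1)

The blue square was at (7.9, 5.9) in frame 1 and (5.9, 4.8) in frame 2.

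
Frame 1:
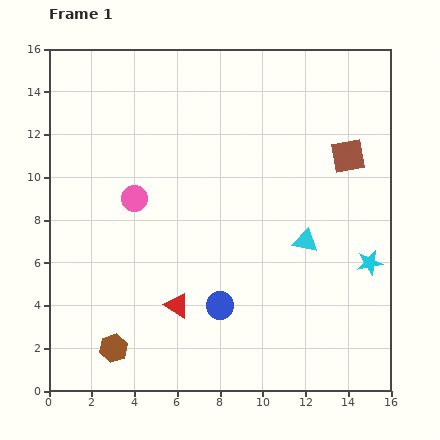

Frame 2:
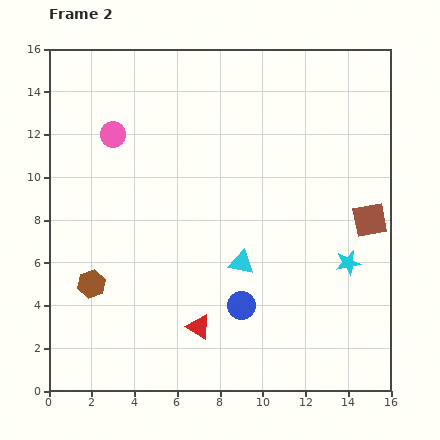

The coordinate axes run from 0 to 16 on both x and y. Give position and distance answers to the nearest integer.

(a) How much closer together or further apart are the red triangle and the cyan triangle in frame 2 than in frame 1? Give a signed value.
-3

Distance in frame 1: 7. Distance in frame 2: 4.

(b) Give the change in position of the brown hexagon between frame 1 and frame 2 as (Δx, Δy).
(-1, 3)

The brown hexagon was at (3, 2) in frame 1 and (2, 5) in frame 2.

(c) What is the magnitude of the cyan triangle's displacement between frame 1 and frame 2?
3

The cyan triangle moved from (12, 7) to (9, 6), a distance of √(3² + 1²) ≈ 3.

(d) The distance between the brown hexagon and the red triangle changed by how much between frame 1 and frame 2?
+1

Distance in frame 1: 4. Distance in frame 2: 5.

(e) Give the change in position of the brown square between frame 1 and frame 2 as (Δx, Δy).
(1, -3)

The brown square was at (14, 11) in frame 1 and (15, 8) in frame 2.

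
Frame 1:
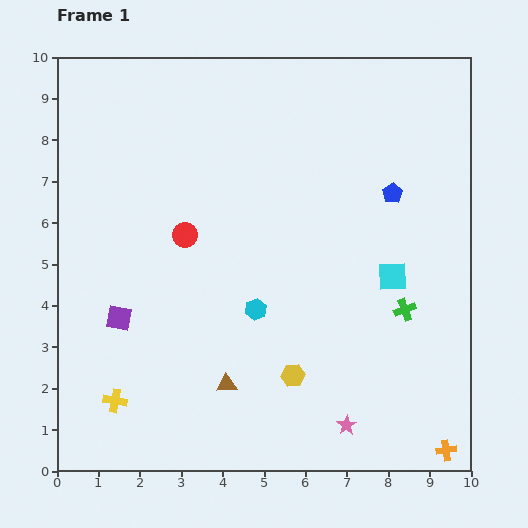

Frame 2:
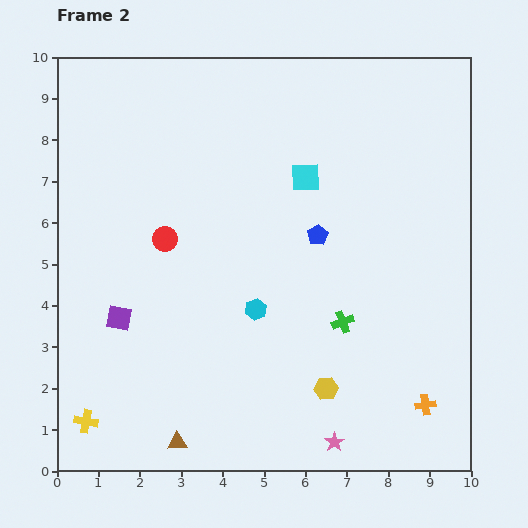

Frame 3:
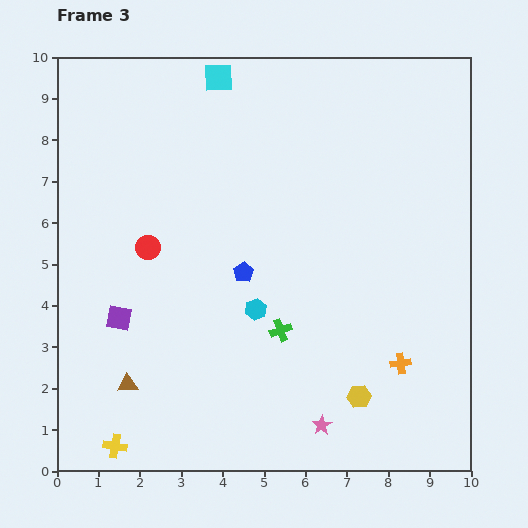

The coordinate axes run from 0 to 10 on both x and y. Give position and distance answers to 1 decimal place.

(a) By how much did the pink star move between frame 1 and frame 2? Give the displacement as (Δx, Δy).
(-0.3, -0.4)

The pink star was at (7.0, 1.1) in frame 1 and (6.7, 0.7) in frame 2.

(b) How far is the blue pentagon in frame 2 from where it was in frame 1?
2.1

The blue pentagon moved from (8.1, 6.7) to (6.3, 5.7), a distance of √(1.8² + 1.0²) ≈ 2.1.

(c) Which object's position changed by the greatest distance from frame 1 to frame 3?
the cyan square

(moved 6.4; next 4.1)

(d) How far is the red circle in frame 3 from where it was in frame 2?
0.4

The red circle moved from (2.6, 5.6) to (2.2, 5.4), a distance of √(0.4² + 0.2²) ≈ 0.4.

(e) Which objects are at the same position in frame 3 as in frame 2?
the purple square, the cyan hexagon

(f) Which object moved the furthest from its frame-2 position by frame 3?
the cyan square

(moved 3.2; next 2.0)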